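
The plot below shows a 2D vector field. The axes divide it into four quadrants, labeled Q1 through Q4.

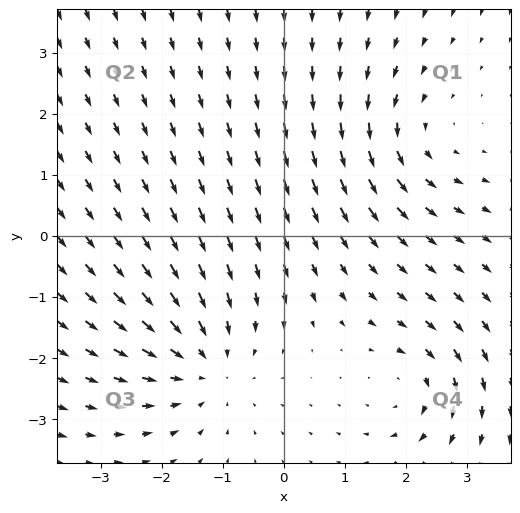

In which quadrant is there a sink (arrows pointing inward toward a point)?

Q3

The sink sits at approximately (-1.3, -2.1), which lies in quadrant Q3. The divergence there is about -3, negative as expected for a sink.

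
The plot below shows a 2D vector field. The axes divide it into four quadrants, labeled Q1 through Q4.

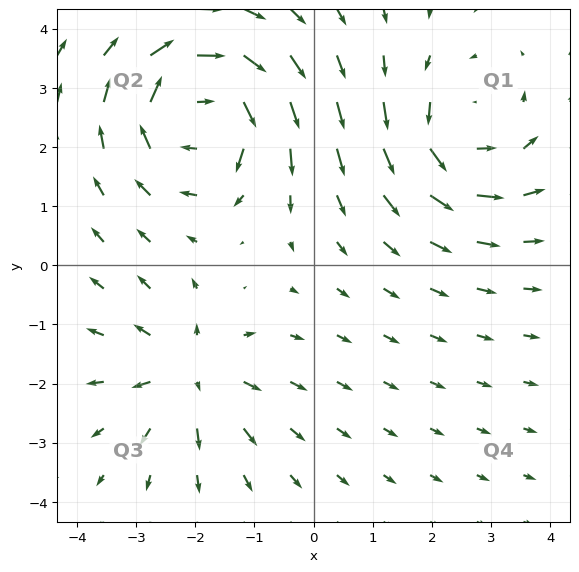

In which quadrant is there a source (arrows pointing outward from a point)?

Q3

The source sits at approximately (-2.1, -1.8), which lies in quadrant Q3. The divergence there is about +3, positive as expected for a source.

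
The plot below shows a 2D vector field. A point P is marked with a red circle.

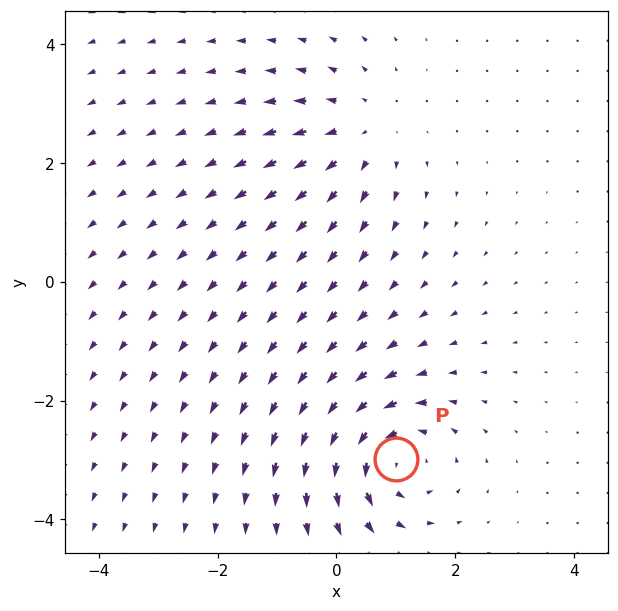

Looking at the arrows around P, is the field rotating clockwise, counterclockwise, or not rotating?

counterclockwise

Near P at (1.0, -3.0) the arrows circulate counterclockwise. The curl (z-component) there is about +6; positive curl means counterclockwise rotation.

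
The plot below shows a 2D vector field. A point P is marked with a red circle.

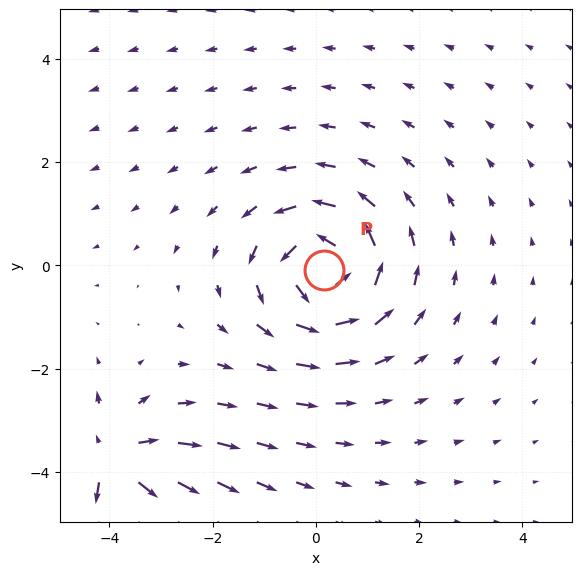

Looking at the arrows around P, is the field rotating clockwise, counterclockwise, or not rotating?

counterclockwise

Near P at (0.1, -0.1) the arrows circulate counterclockwise. The curl (z-component) there is about +5; positive curl means counterclockwise rotation.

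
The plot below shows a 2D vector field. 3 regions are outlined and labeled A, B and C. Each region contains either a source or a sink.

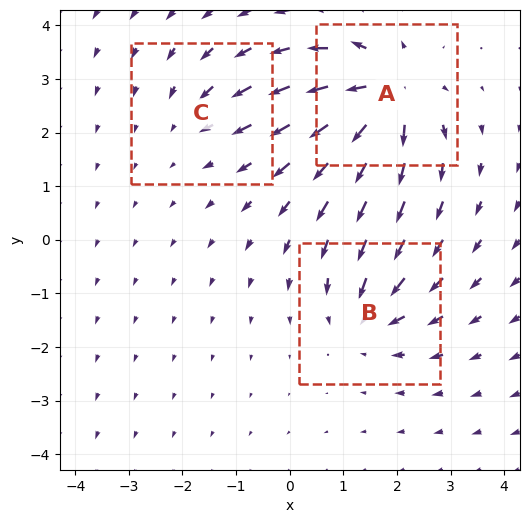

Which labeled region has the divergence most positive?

Divergence at each region's feature centre — A: about +5, B: about -3, C: about -2. Region A is most positive.

A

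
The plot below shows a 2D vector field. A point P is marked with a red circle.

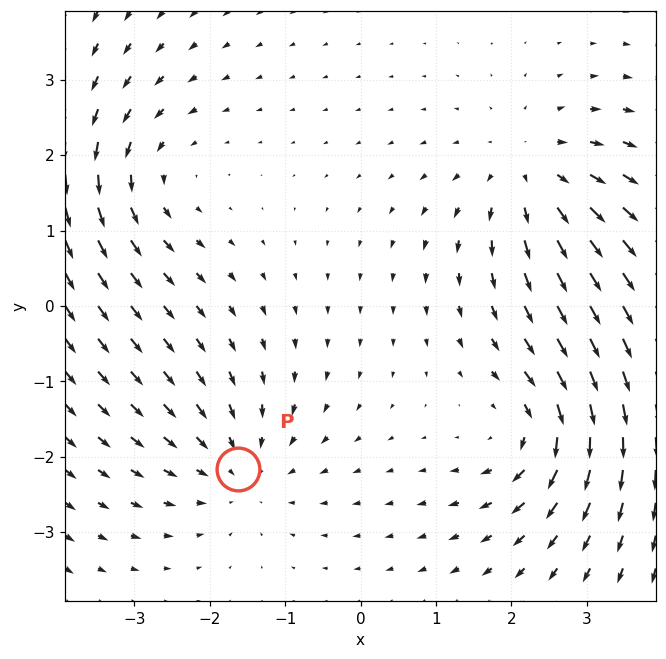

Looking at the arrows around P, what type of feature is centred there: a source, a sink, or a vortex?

At P (-1.6, -2.2) the arrows converge inward. Divergence about -3, curl ≈0 — negative divergence with near-zero curl is a sink.

sink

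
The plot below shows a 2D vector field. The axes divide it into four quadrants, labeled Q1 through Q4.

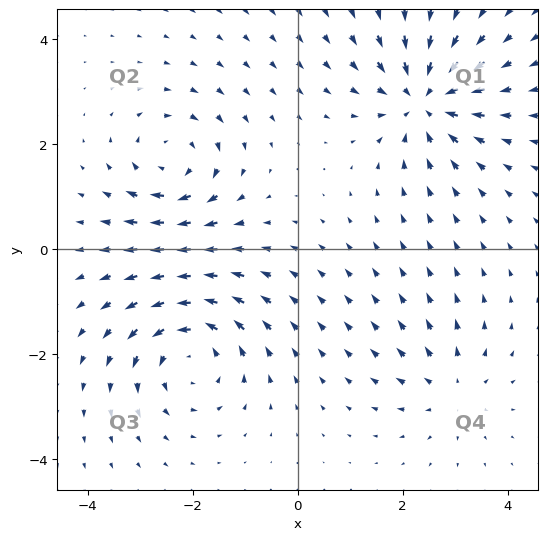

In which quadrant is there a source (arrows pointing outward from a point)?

The source sits at approximately (3.0, -2.7), which lies in quadrant Q4. The divergence there is about +3, positive as expected for a source.

Q4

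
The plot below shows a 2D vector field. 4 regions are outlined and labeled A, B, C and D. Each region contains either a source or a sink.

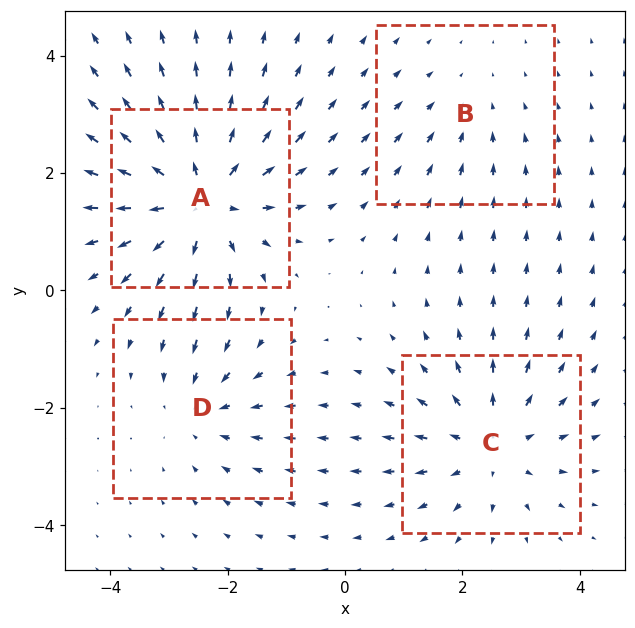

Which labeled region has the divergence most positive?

A

Divergence at each region's feature centre — A: about +6, B: about -2, C: about +4, D: about -3. Region A is most positive.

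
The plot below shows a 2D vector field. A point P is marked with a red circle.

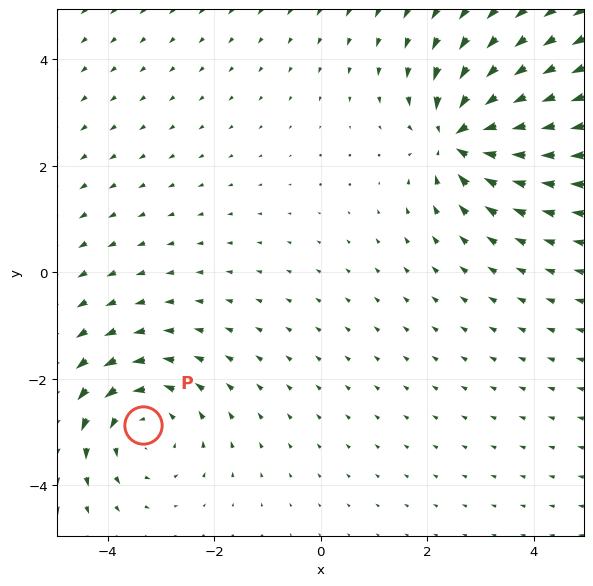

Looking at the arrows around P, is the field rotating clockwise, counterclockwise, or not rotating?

counterclockwise

Near P at (-3.3, -2.9) the arrows circulate counterclockwise. The curl (z-component) there is about +3; positive curl means counterclockwise rotation.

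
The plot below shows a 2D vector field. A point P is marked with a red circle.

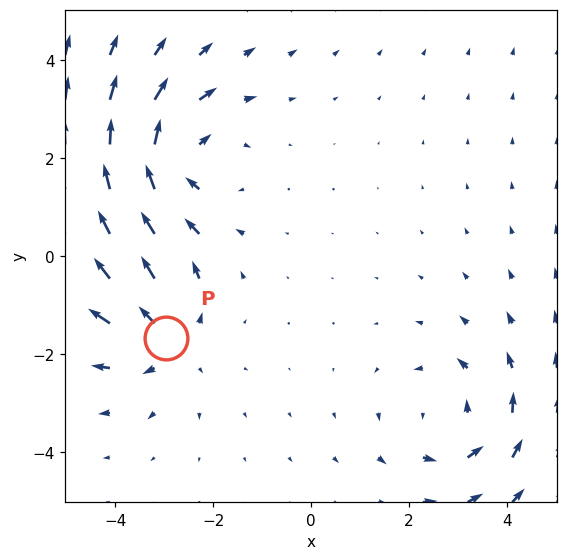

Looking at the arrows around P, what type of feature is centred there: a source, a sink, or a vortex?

At P (-3.0, -1.7) the arrows spread outward. Divergence about +3, curl ≈0 — positive divergence with near-zero curl is a source.

source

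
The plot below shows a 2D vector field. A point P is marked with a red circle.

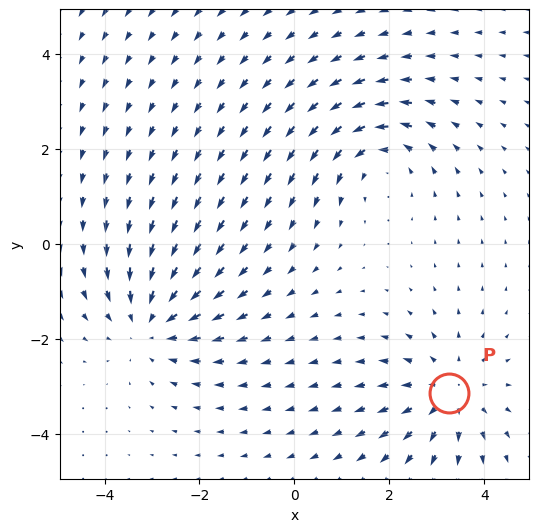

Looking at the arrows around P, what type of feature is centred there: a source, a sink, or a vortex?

source

At P (3.3, -3.1) the arrows spread outward. Divergence about +4, curl ≈0 — positive divergence with near-zero curl is a source.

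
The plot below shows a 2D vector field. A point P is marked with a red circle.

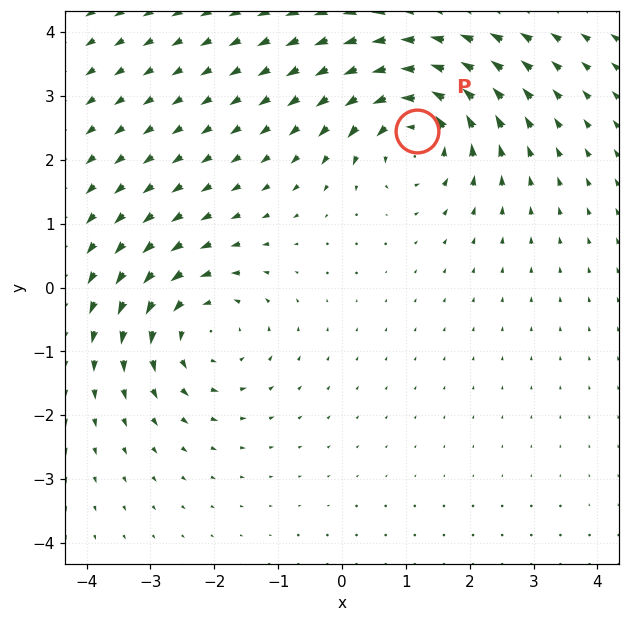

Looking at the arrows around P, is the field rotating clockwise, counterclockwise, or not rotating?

counterclockwise

Near P at (1.2, 2.4) the arrows circulate counterclockwise. The curl (z-component) there is about +4; positive curl means counterclockwise rotation.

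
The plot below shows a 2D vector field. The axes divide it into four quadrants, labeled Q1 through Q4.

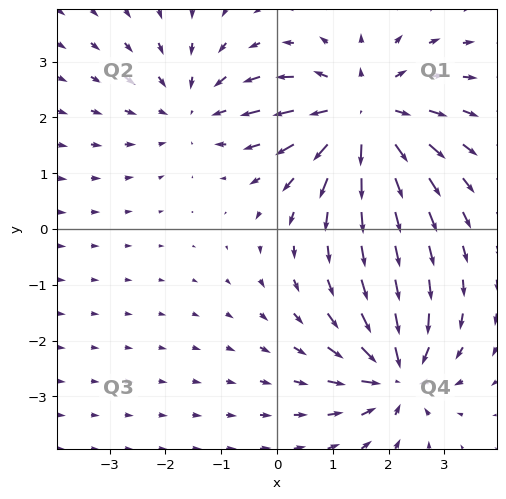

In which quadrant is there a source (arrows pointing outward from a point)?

Q1

The source sits at approximately (1.5, 2.0), which lies in quadrant Q1. The divergence there is about +4, positive as expected for a source.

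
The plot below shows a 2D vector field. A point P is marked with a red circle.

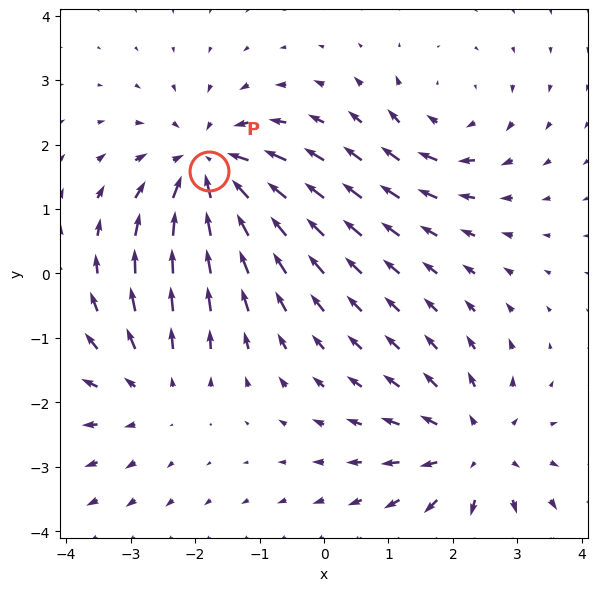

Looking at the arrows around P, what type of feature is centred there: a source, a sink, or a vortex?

At P (-1.8, 1.6) the arrows converge inward. Divergence about -5, curl ≈0 — negative divergence with near-zero curl is a sink.

sink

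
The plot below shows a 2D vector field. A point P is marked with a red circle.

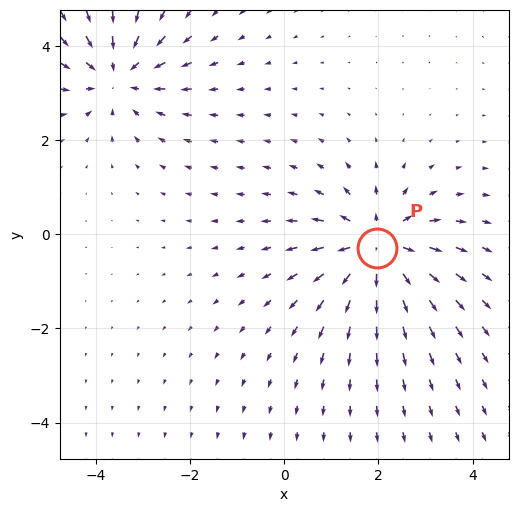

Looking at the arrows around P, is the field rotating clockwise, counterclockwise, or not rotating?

not rotating

Near P at (2.0, -0.3) the arrows show no circulation. The curl there is ≈0.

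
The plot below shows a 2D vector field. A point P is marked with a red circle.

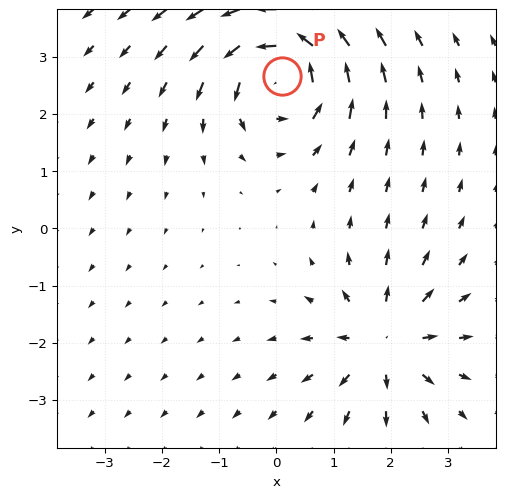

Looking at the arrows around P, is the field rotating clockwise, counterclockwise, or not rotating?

counterclockwise

Near P at (0.1, 2.7) the arrows circulate counterclockwise. The curl (z-component) there is about +5; positive curl means counterclockwise rotation.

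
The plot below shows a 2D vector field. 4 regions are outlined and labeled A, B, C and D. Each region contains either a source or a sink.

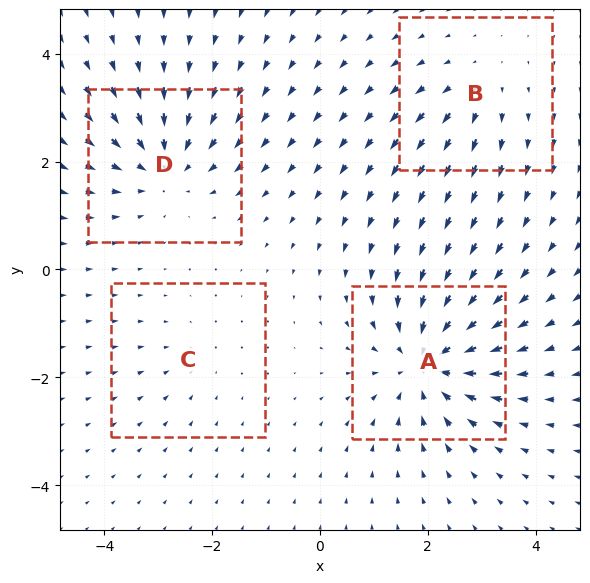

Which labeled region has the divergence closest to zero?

C

Divergence at each region's feature centre — A: about -7, B: about +3, C: about -2, D: about -5. Region C is closest to zero.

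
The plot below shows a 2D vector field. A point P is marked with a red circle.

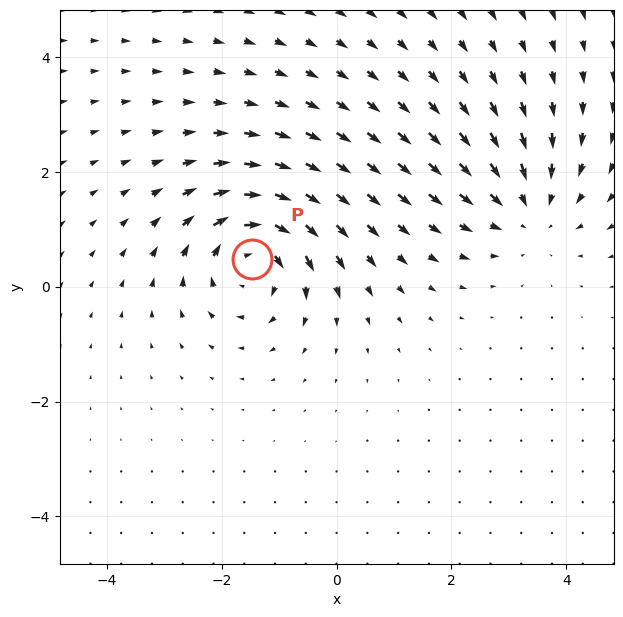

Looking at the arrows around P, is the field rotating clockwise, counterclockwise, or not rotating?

clockwise

Near P at (-1.5, 0.5) the arrows circulate clockwise. The curl (z-component) there is about -6; negative curl means clockwise rotation.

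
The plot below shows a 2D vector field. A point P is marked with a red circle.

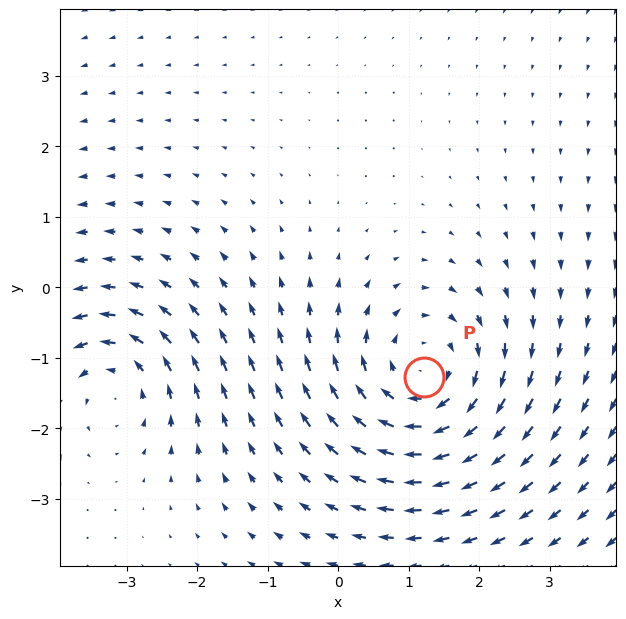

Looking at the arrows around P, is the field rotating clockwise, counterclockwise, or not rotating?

Near P at (1.2, -1.3) the arrows circulate clockwise. The curl (z-component) there is about -4; negative curl means clockwise rotation.

clockwise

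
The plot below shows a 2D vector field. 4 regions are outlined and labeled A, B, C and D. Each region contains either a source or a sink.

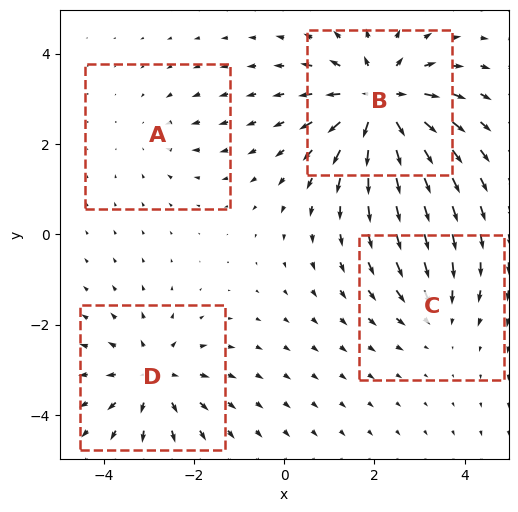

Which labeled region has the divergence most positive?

B

Divergence at each region's feature centre — A: about -2, B: about +7, C: about -3, D: about +5. Region B is most positive.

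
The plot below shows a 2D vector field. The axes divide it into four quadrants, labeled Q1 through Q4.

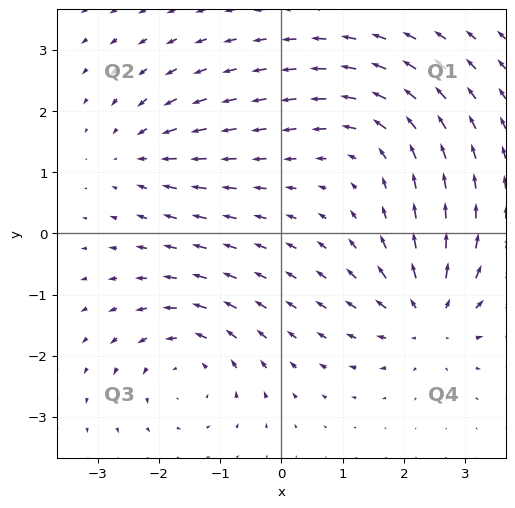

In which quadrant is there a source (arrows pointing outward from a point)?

Q4

The source sits at approximately (2.4, -1.4), which lies in quadrant Q4. The divergence there is about +6, positive as expected for a source.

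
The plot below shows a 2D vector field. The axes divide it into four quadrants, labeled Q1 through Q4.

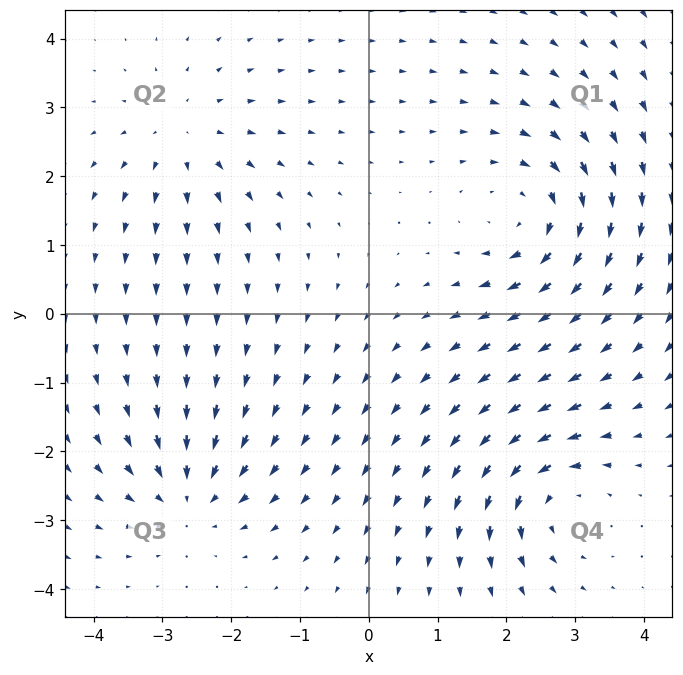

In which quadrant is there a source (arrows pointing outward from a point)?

Q2

The source sits at approximately (-2.7, 2.6), which lies in quadrant Q2. The divergence there is about +3, positive as expected for a source.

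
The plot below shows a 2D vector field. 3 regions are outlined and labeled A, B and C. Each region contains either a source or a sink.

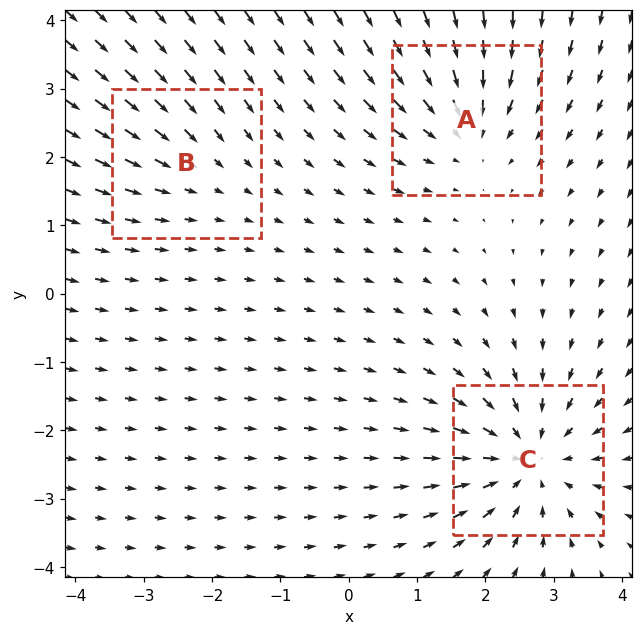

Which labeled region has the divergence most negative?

C

Divergence at each region's feature centre — A: about -3, B: about -2, C: about -5. Region C is most negative.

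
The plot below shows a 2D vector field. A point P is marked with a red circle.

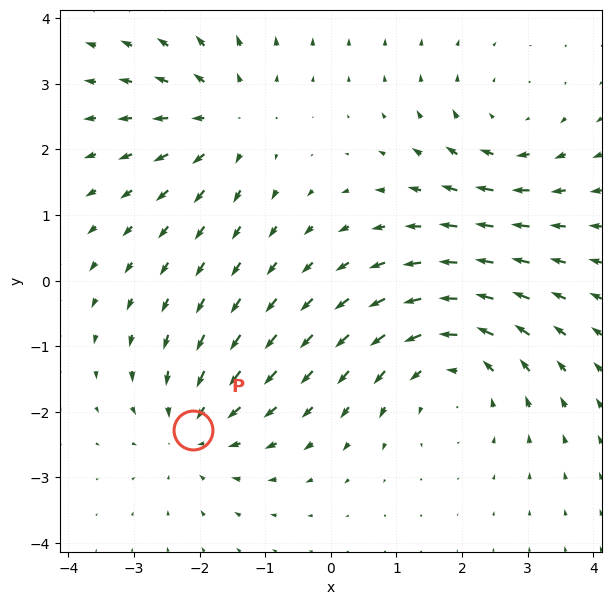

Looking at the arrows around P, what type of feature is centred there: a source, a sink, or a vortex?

At P (-2.1, -2.3) the arrows converge inward. Divergence about -4, curl ≈0 — negative divergence with near-zero curl is a sink.

sink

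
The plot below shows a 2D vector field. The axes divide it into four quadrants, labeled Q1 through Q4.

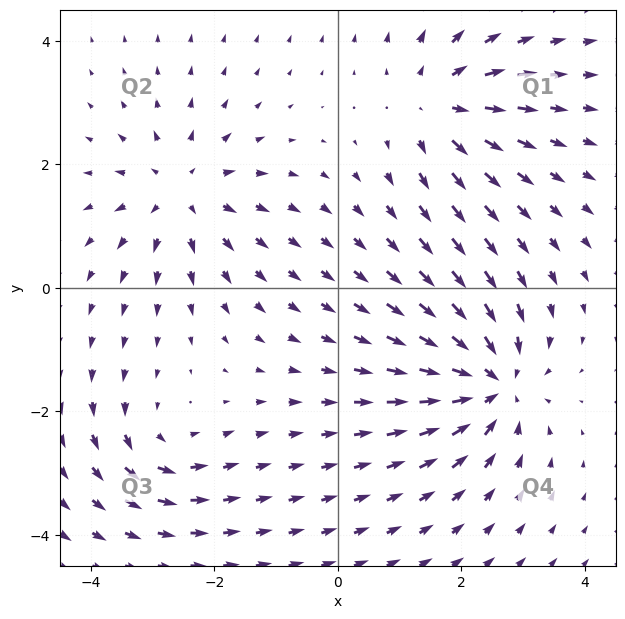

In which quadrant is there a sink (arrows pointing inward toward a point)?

The sink sits at approximately (2.5, -1.5), which lies in quadrant Q4. The divergence there is about -6, negative as expected for a sink.

Q4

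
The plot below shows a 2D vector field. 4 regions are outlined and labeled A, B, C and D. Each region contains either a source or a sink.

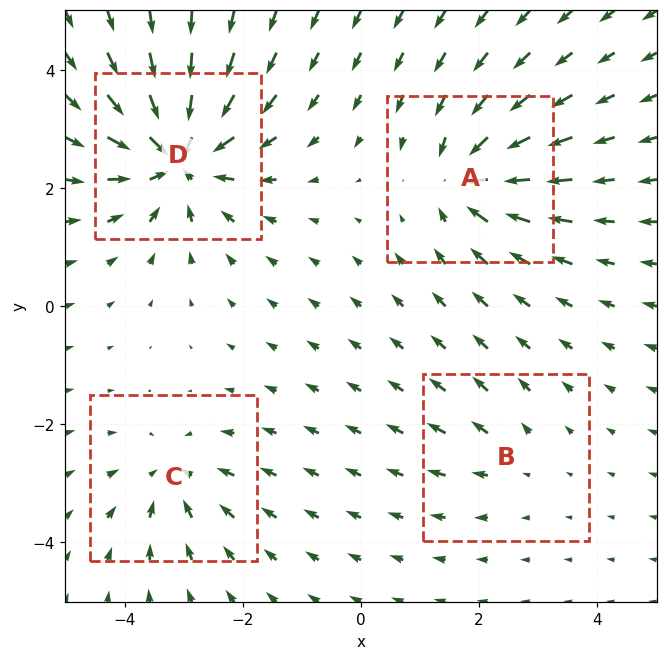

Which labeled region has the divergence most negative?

D

Divergence at each region's feature centre — A: about -6, B: about +2, C: about -4, D: about -8. Region D is most negative.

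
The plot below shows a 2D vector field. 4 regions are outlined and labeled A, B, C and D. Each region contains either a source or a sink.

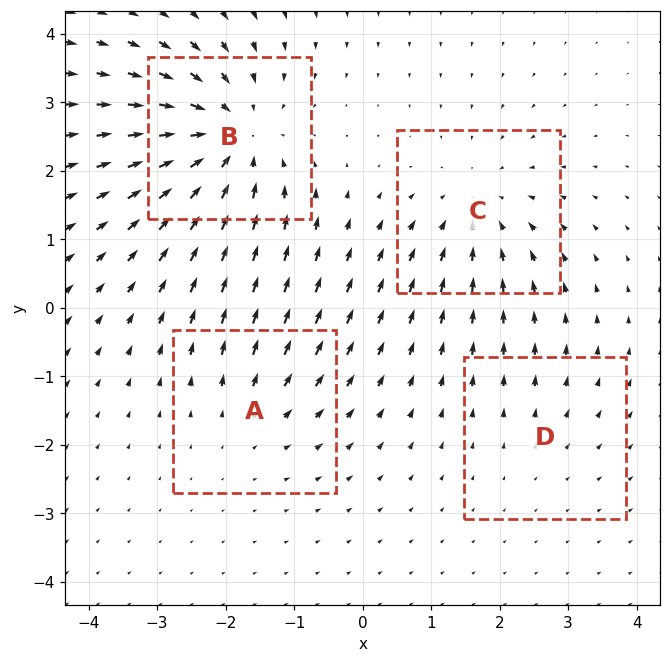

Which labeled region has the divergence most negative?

Divergence at each region's feature centre — A: about +3, B: about -6, C: about -4, D: about +2. Region B is most negative.

B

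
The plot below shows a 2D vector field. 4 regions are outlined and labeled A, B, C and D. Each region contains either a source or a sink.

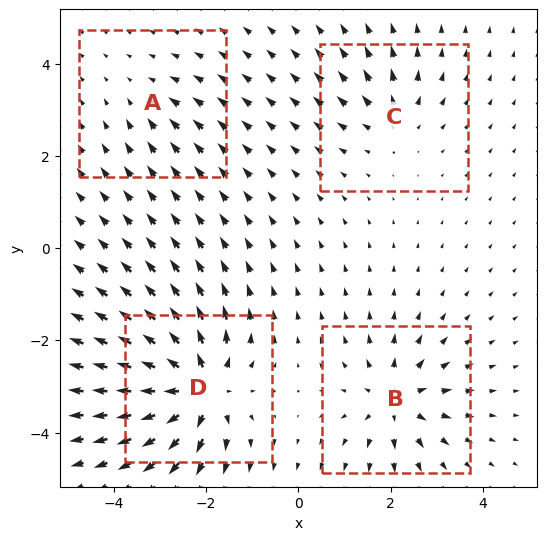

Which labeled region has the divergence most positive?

Divergence at each region's feature centre — A: about -2, B: about +6, C: about +4, D: about +9. Region D is most positive.

D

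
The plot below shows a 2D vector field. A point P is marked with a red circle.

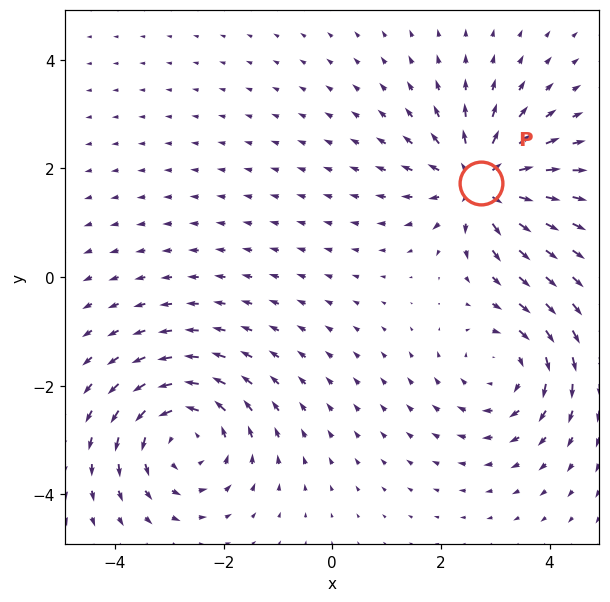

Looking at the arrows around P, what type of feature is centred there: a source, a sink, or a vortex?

At P (2.7, 1.7) the arrows spread outward. Divergence about +6, curl ≈0 — positive divergence with near-zero curl is a source.

source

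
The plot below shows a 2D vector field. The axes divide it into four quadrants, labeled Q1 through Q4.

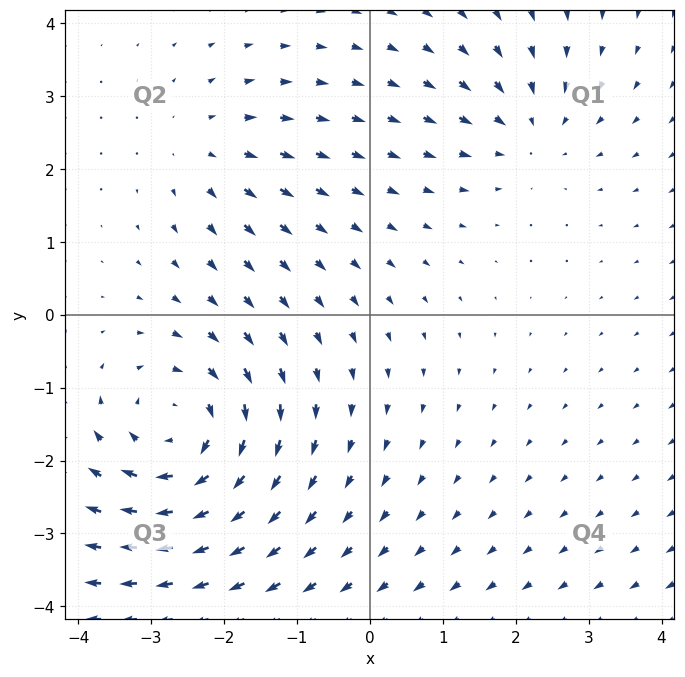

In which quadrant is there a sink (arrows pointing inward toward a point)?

The sink sits at approximately (2.2, 2.5), which lies in quadrant Q1. The divergence there is about -3, negative as expected for a sink.

Q1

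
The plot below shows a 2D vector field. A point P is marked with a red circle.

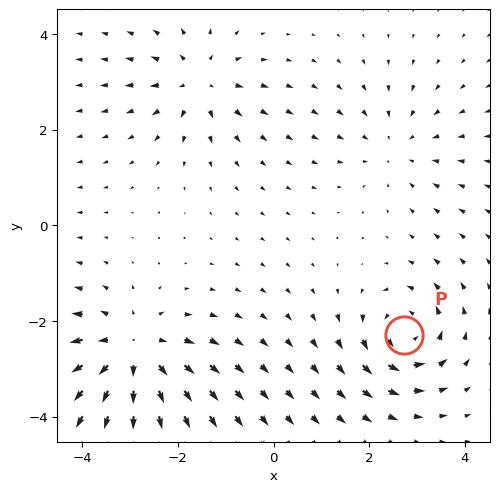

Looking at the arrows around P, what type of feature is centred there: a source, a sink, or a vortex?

vortex

At P (2.7, -2.3) the arrows circulate counterclockwise. Divergence ≈0, curl about +4 — near-zero divergence with nonzero curl is a vortex.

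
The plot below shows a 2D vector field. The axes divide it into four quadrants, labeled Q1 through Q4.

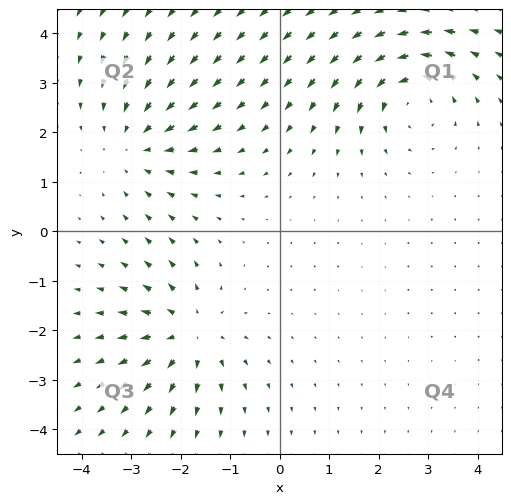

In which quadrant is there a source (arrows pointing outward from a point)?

The source sits at approximately (-1.8, -2.1), which lies in quadrant Q3. The divergence there is about +3, positive as expected for a source.

Q3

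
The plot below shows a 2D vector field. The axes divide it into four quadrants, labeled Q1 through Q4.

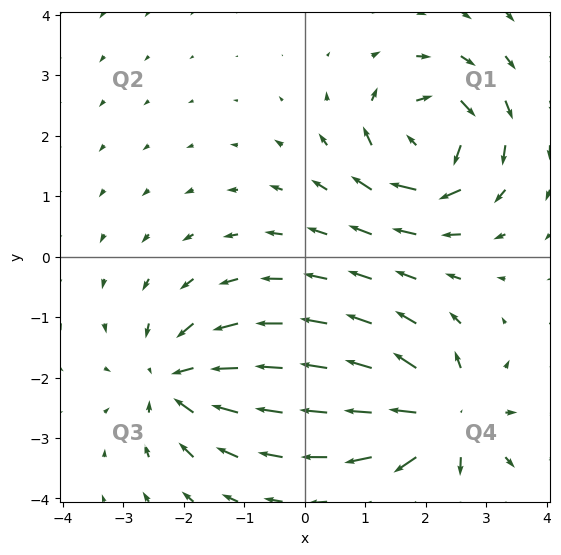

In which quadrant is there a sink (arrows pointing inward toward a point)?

Q3

The sink sits at approximately (-2.1, -2.1), which lies in quadrant Q3. The divergence there is about -4, negative as expected for a sink.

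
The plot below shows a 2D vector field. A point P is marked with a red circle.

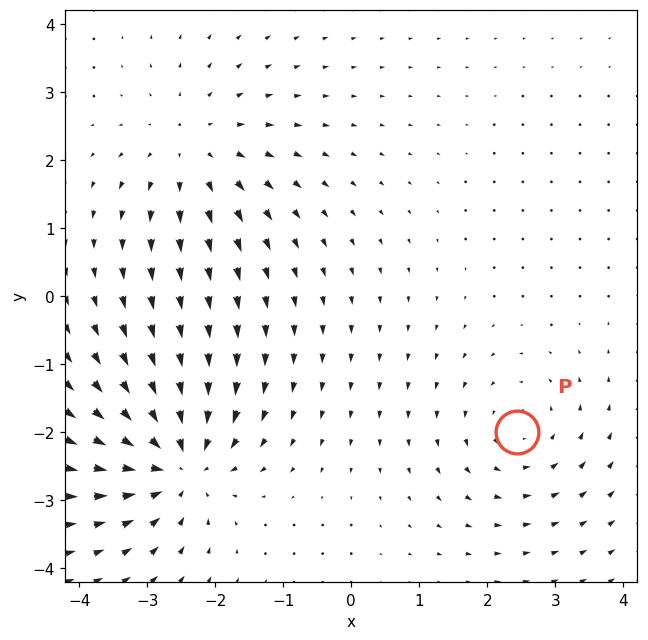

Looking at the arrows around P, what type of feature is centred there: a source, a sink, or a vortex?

vortex

At P (2.4, -2.0) the arrows circulate counterclockwise. Divergence ≈0, curl about +3 — near-zero divergence with nonzero curl is a vortex.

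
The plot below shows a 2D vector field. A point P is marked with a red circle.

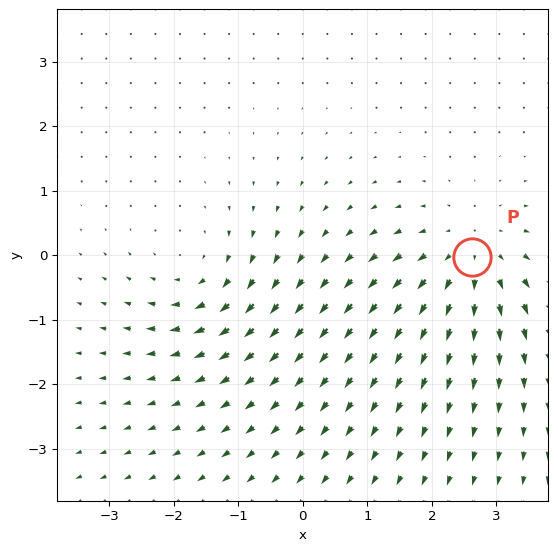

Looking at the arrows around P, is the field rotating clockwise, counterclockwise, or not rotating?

Near P at (2.6, -0.0) the arrows show no circulation. The curl there is ≈0.

not rotating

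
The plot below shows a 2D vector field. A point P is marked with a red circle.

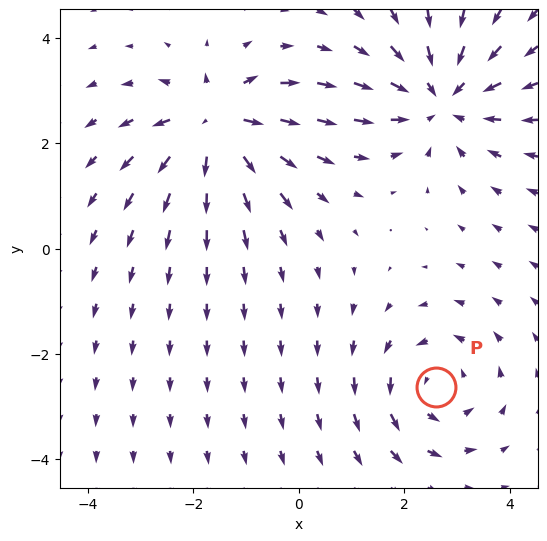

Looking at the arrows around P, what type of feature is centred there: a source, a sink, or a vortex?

At P (2.6, -2.6) the arrows circulate counterclockwise. Divergence ≈0, curl about +3 — near-zero divergence with nonzero curl is a vortex.

vortex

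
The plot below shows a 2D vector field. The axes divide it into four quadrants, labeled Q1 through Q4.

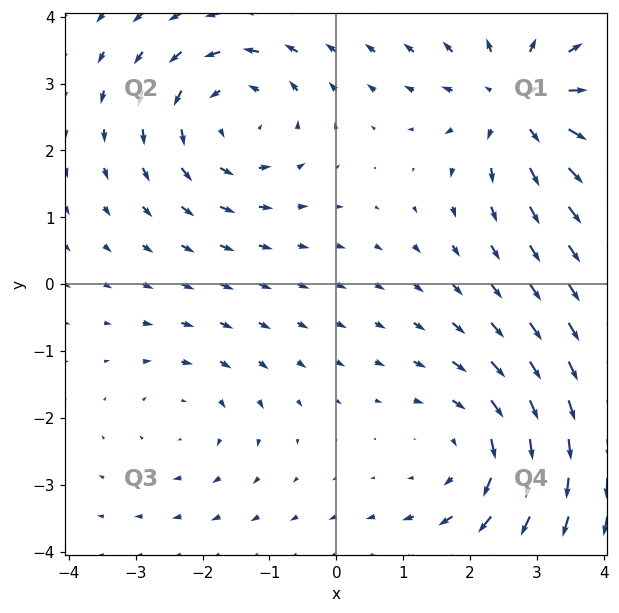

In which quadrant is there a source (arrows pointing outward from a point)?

The source sits at approximately (2.7, 2.7), which lies in quadrant Q1. The divergence there is about +5, positive as expected for a source.

Q1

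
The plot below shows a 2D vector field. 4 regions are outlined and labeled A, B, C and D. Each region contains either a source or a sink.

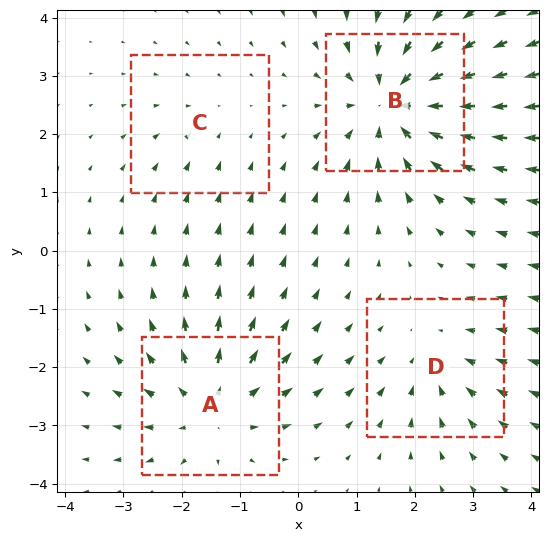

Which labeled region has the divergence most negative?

B

Divergence at each region's feature centre — A: about +5, B: about -7, C: about -2, D: about -3. Region B is most negative.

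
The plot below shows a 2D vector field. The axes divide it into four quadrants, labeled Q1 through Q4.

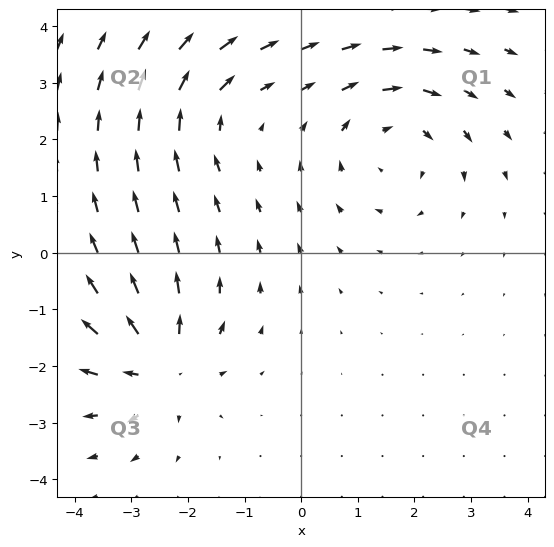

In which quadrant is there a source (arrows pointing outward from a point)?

Q3

The source sits at approximately (-2.5, -2.0), which lies in quadrant Q3. The divergence there is about +4, positive as expected for a source.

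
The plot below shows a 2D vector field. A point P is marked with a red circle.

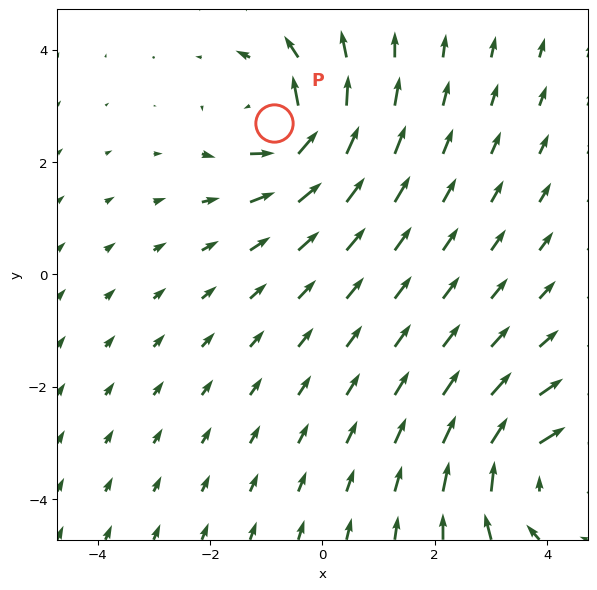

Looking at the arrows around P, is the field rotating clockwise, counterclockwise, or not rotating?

counterclockwise

Near P at (-0.9, 2.7) the arrows circulate counterclockwise. The curl (z-component) there is about +4; positive curl means counterclockwise rotation.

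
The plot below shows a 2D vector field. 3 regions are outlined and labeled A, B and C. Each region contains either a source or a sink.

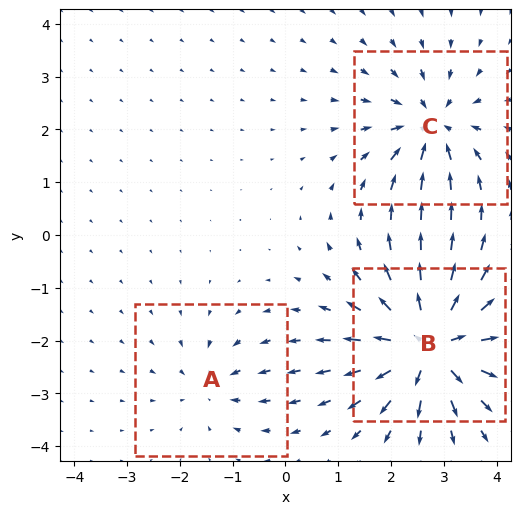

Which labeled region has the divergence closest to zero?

Divergence at each region's feature centre — A: about -2, B: about +6, C: about -4. Region A is closest to zero.

A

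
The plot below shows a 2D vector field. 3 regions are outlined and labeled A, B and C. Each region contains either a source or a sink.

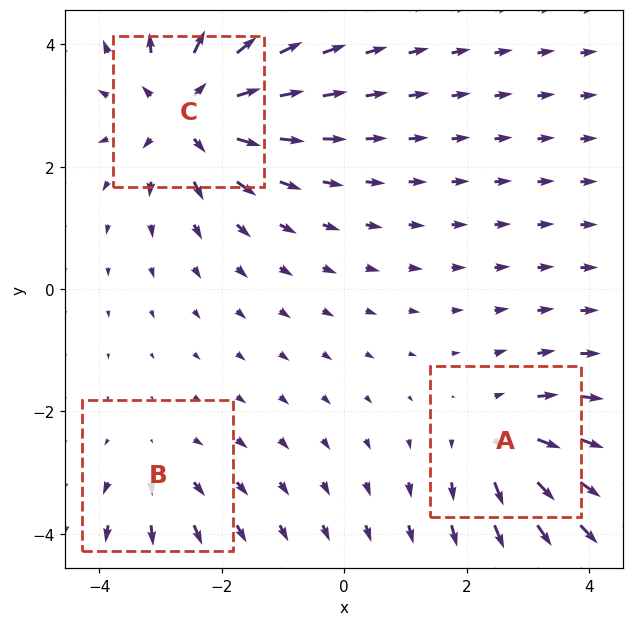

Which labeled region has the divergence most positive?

Divergence at each region's feature centre — A: about +3, B: about +2, C: about +5. Region C is most positive.

C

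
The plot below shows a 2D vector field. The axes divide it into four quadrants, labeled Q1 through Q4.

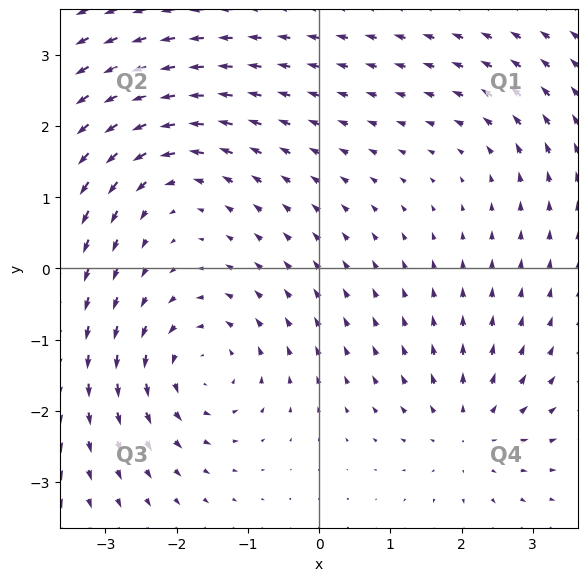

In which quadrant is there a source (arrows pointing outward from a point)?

The source sits at approximately (2.1, -2.3), which lies in quadrant Q4. The divergence there is about +5, positive as expected for a source.

Q4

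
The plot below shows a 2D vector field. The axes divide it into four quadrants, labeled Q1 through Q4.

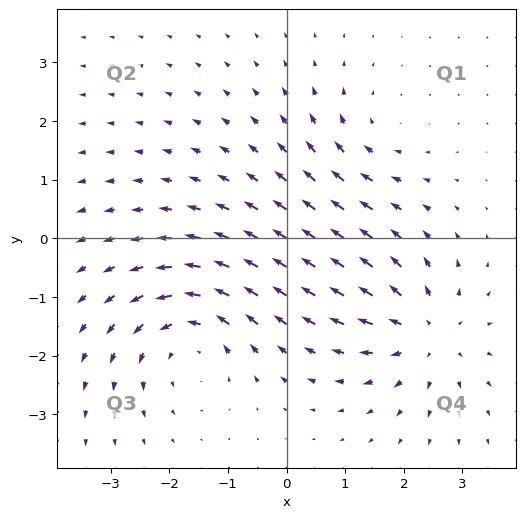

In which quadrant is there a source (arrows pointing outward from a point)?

Q4

The source sits at approximately (2.4, -1.6), which lies in quadrant Q4. The divergence there is about +5, positive as expected for a source.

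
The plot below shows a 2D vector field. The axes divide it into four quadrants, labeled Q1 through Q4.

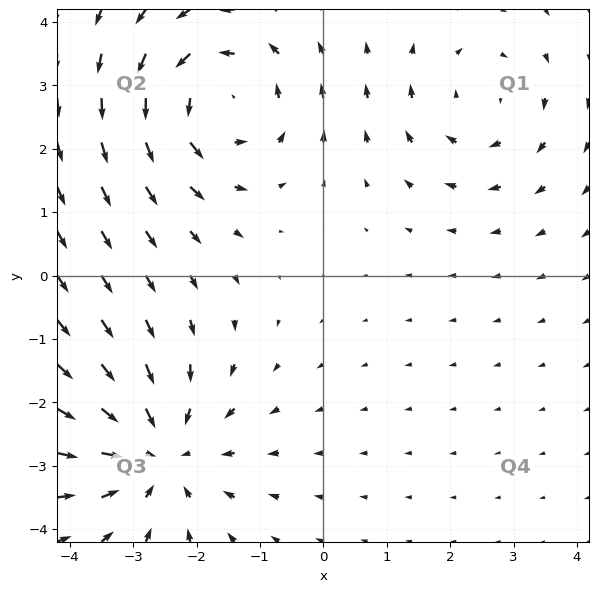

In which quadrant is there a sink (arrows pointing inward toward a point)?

The sink sits at approximately (-2.6, -2.8), which lies in quadrant Q3. The divergence there is about -4, negative as expected for a sink.

Q3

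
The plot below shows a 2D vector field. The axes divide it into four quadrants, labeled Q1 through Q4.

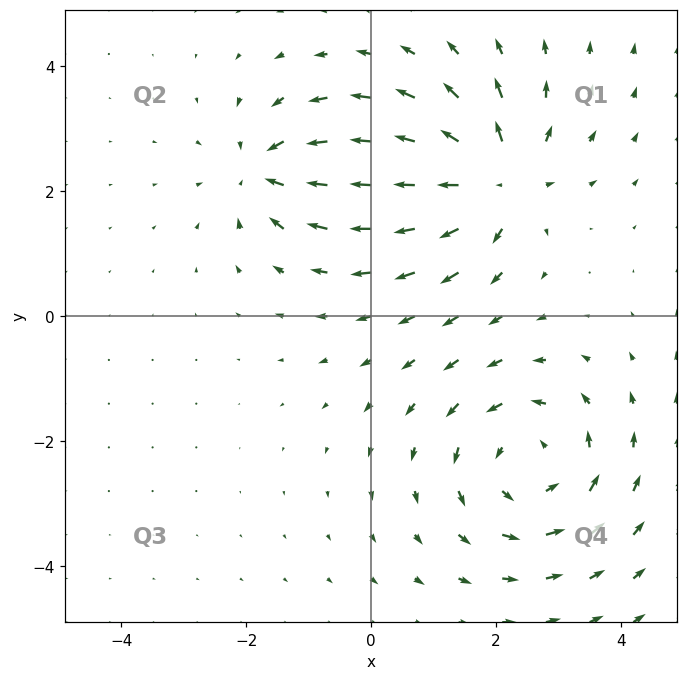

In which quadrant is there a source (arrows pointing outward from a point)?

The source sits at approximately (2.0, 2.2), which lies in quadrant Q1. The divergence there is about +5, positive as expected for a source.

Q1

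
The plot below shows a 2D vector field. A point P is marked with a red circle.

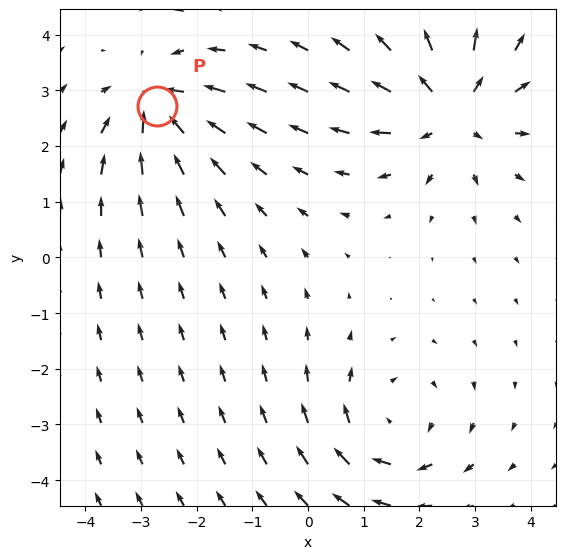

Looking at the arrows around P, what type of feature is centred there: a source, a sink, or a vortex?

sink

At P (-2.7, 2.7) the arrows converge inward. Divergence about -3, curl ≈0 — negative divergence with near-zero curl is a sink.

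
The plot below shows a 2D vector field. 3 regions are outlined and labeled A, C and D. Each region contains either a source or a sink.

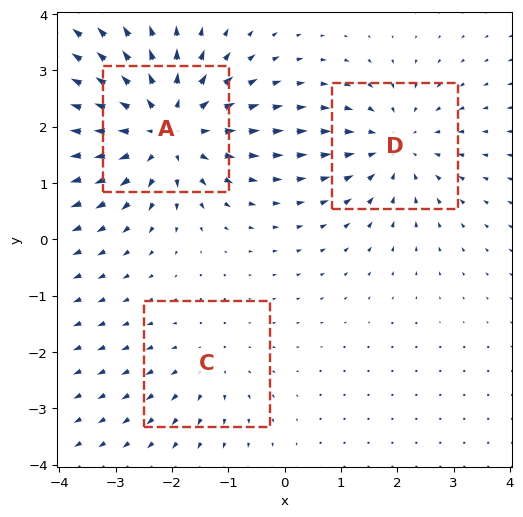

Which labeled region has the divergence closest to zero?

Divergence at each region's feature centre — A: about +4, C: about +2, D: about -3. Region C is closest to zero.

C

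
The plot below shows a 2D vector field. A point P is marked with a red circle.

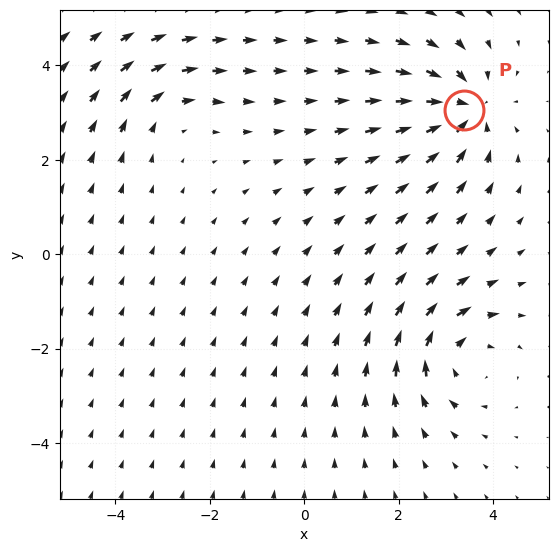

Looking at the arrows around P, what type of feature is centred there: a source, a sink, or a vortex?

sink

At P (3.4, 3.1) the arrows converge inward. Divergence about -6, curl ≈0 — negative divergence with near-zero curl is a sink.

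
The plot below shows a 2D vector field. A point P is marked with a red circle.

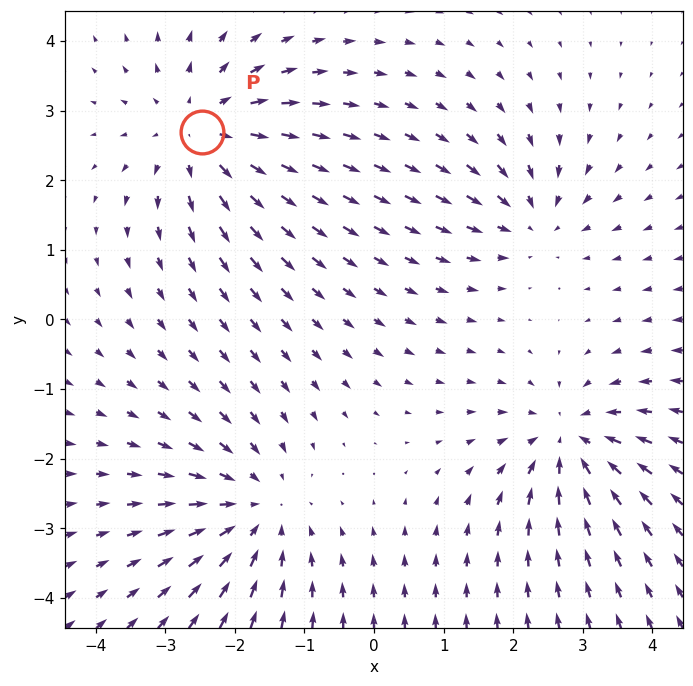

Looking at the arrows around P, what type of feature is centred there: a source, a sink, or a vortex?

source

At P (-2.5, 2.7) the arrows spread outward. Divergence about +4, curl ≈0 — positive divergence with near-zero curl is a source.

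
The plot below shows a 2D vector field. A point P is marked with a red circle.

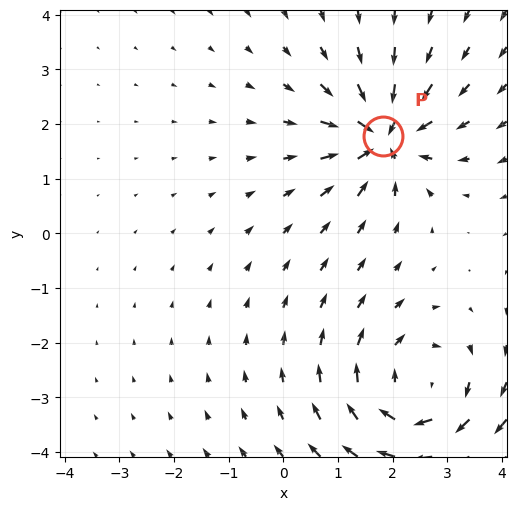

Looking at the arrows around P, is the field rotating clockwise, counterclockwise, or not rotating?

not rotating

Near P at (1.8, 1.8) the arrows show no circulation. The curl there is ≈0.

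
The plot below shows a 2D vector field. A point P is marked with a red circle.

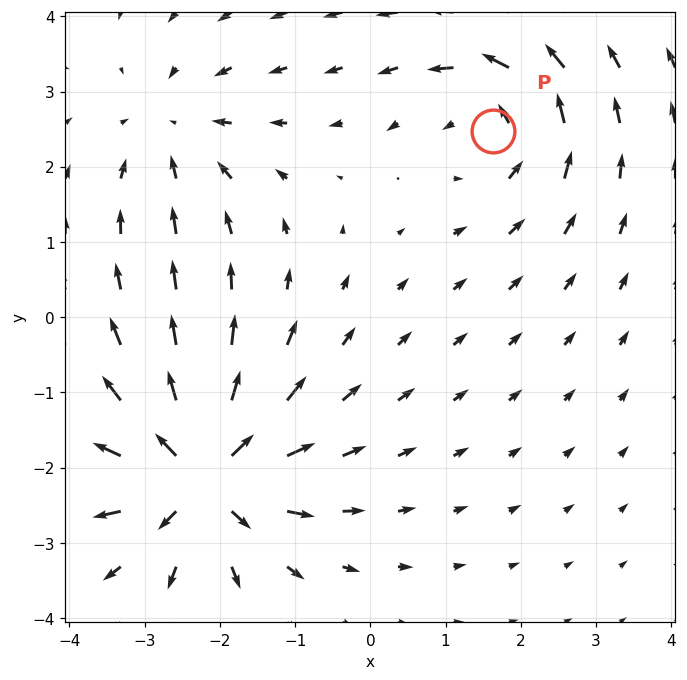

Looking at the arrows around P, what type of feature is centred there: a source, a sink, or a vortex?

vortex

At P (1.6, 2.5) the arrows circulate counterclockwise. Divergence ≈0, curl about +4 — near-zero divergence with nonzero curl is a vortex.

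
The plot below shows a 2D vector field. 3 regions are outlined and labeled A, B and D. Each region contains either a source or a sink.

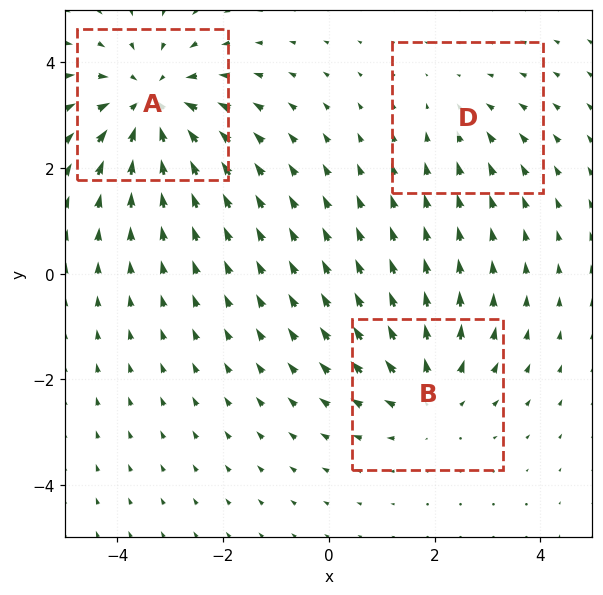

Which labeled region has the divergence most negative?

A

Divergence at each region's feature centre — A: about -4, B: about +3, D: about -2. Region A is most negative.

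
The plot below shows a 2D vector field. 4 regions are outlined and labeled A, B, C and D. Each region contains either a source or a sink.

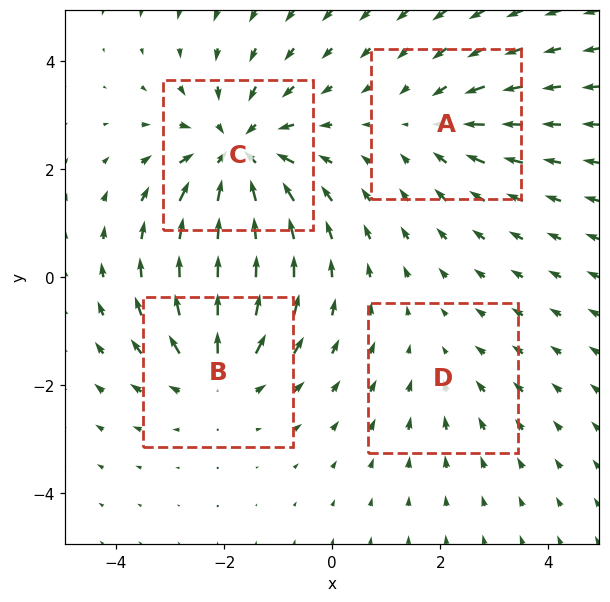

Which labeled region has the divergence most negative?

Divergence at each region's feature centre — A: about -3, B: about +4, C: about -6, D: about -2. Region C is most negative.

C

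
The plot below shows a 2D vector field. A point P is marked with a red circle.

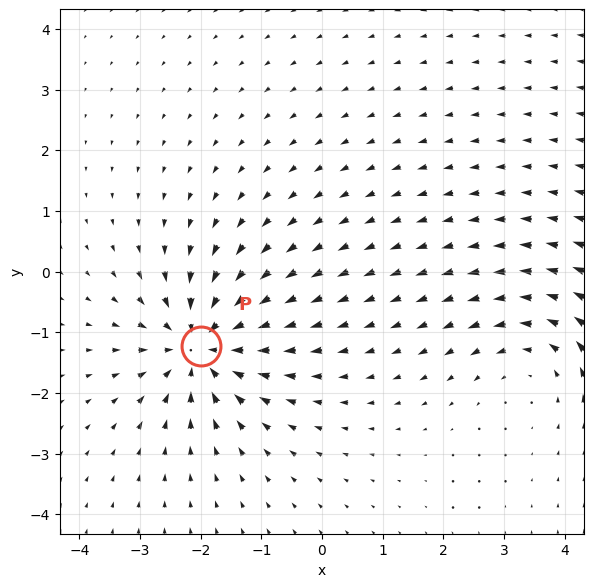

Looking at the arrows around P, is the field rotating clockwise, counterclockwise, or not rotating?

not rotating

Near P at (-2.0, -1.2) the arrows show no circulation. The curl there is ≈0.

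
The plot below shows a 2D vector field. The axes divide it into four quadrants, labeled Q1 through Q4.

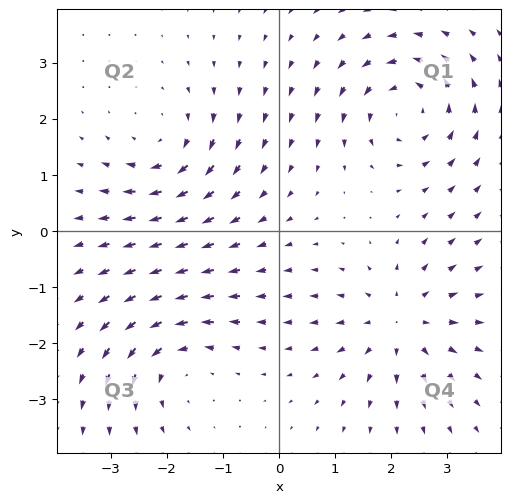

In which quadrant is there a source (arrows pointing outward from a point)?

The source sits at approximately (2.2, -1.6), which lies in quadrant Q4. The divergence there is about +4, positive as expected for a source.

Q4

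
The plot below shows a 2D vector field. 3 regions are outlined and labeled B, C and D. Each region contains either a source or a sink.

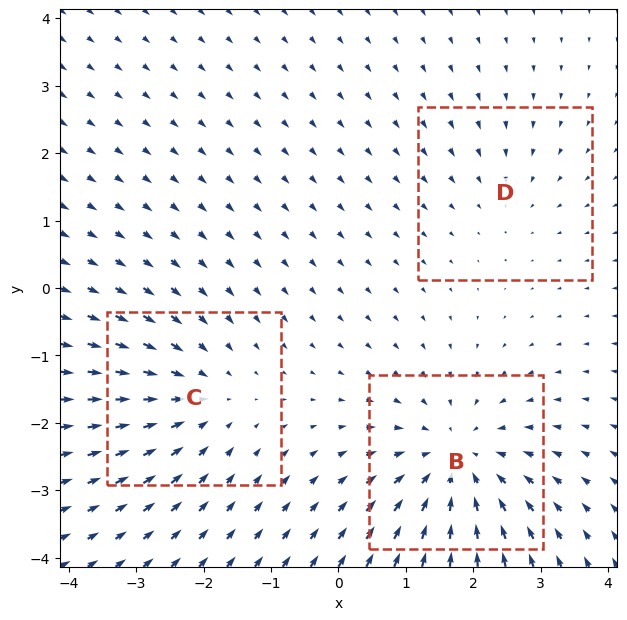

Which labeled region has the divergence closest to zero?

Divergence at each region's feature centre — B: about -4, C: about -3, D: about -2. Region D is closest to zero.

D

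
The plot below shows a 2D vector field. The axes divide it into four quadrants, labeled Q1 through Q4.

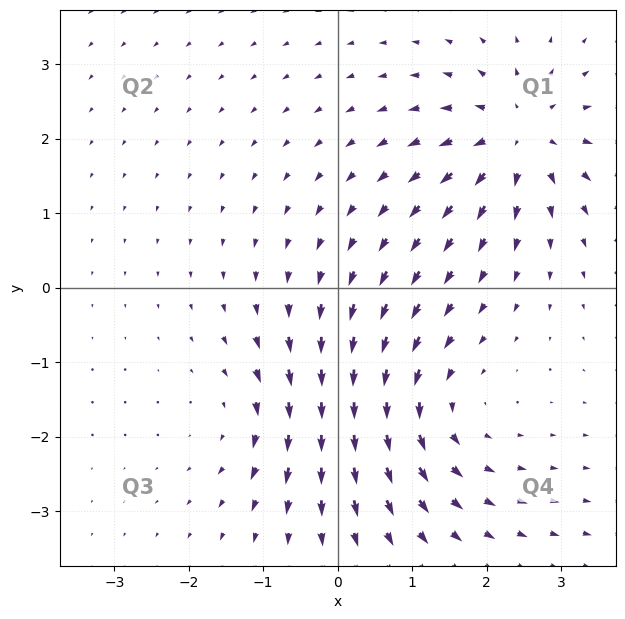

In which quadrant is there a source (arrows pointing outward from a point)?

The source sits at approximately (2.4, 2.0), which lies in quadrant Q1. The divergence there is about +6, positive as expected for a source.

Q1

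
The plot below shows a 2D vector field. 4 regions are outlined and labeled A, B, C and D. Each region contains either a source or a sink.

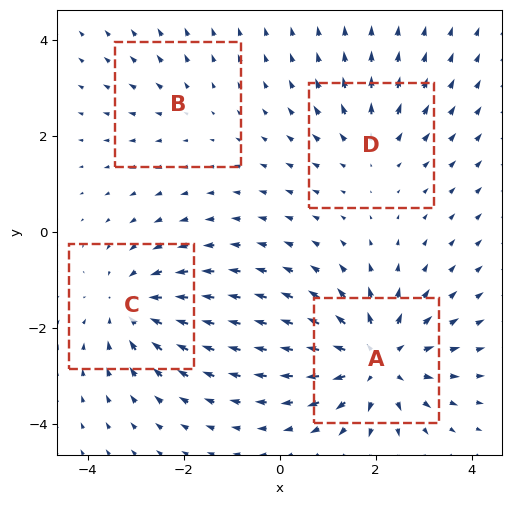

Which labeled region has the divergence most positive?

A

Divergence at each region's feature centre — A: about +6, B: about +2, C: about -4, D: about +3. Region A is most positive.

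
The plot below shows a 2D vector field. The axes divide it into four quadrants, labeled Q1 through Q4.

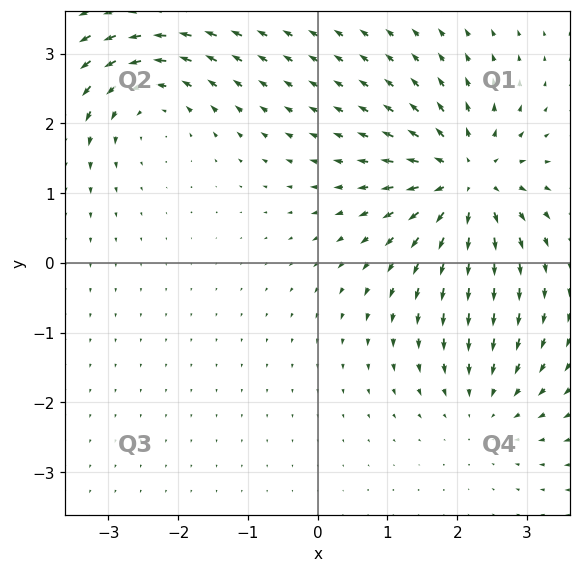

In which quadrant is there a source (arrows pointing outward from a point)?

The source sits at approximately (2.1, 1.2), which lies in quadrant Q1. The divergence there is about +6, positive as expected for a source.

Q1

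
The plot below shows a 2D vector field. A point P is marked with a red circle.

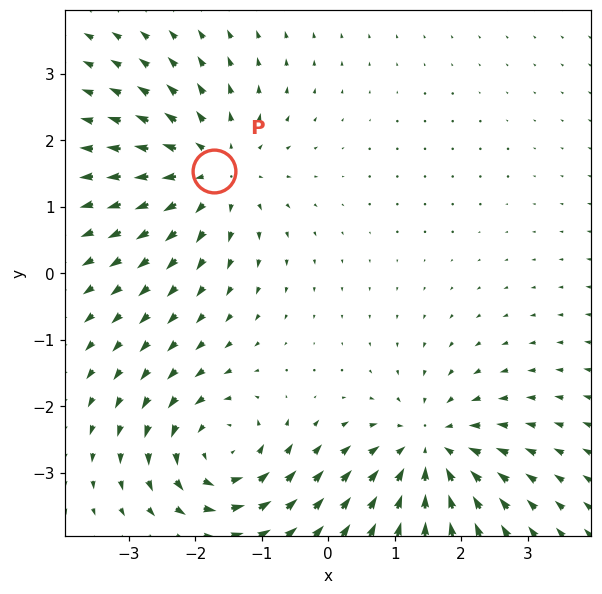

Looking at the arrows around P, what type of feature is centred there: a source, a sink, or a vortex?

source

At P (-1.7, 1.5) the arrows spread outward. Divergence about +4, curl ≈0 — positive divergence with near-zero curl is a source.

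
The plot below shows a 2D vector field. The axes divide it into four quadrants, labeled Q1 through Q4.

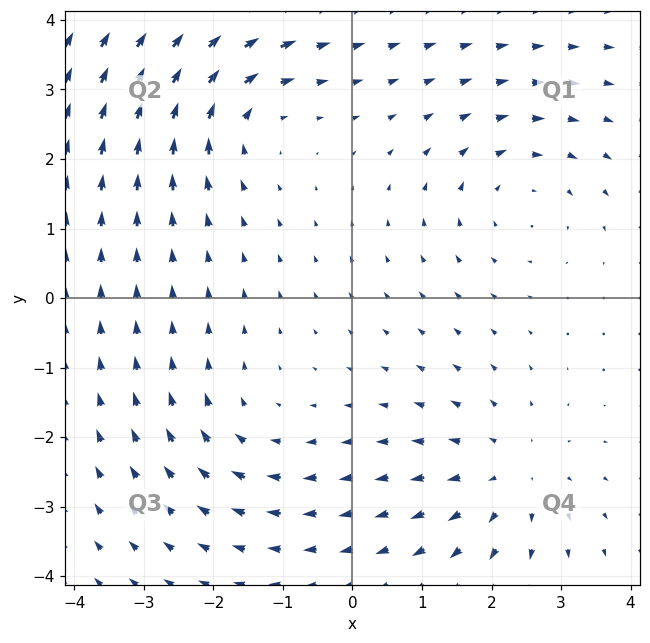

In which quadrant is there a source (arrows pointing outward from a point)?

Q4

The source sits at approximately (2.2, -2.5), which lies in quadrant Q4. The divergence there is about +3, positive as expected for a source.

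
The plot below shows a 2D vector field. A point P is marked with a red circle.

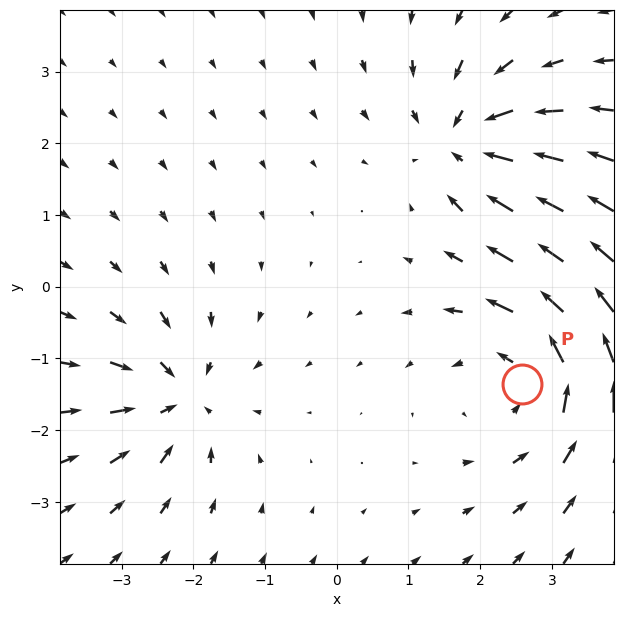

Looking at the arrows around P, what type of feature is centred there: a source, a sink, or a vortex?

At P (2.6, -1.4) the arrows circulate counterclockwise. Divergence ≈0, curl about +4 — near-zero divergence with nonzero curl is a vortex.

vortex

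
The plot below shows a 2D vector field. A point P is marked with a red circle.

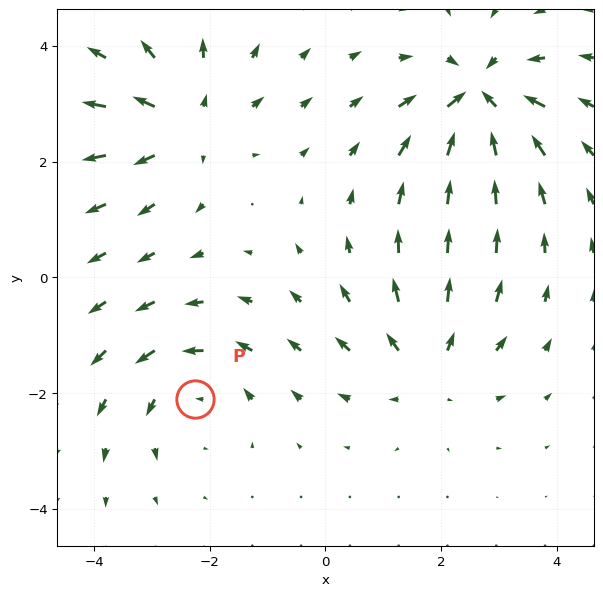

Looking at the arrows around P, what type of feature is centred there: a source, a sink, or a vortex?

vortex

At P (-2.3, -2.1) the arrows circulate counterclockwise. Divergence ≈0, curl about +3 — near-zero divergence with nonzero curl is a vortex.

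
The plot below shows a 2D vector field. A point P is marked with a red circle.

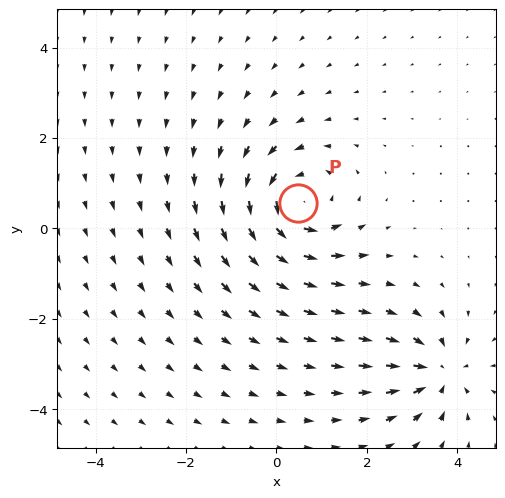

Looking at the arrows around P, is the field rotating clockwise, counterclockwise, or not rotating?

Near P at (0.5, 0.6) the arrows circulate counterclockwise. The curl (z-component) there is about +4; positive curl means counterclockwise rotation.

counterclockwise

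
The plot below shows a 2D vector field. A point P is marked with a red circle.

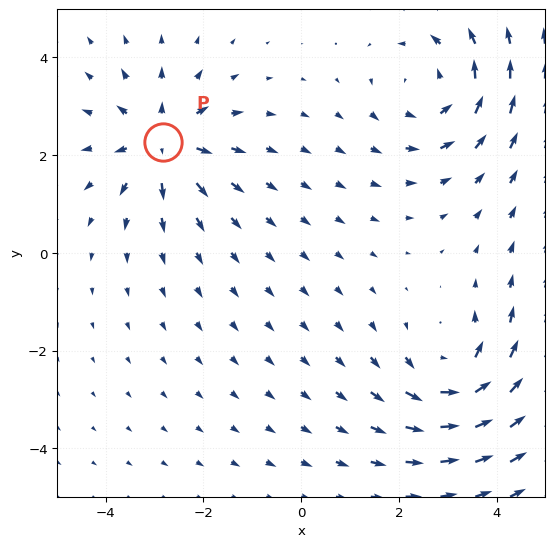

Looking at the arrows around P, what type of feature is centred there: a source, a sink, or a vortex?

At P (-2.8, 2.3) the arrows spread outward. Divergence about +5, curl ≈0 — positive divergence with near-zero curl is a source.

source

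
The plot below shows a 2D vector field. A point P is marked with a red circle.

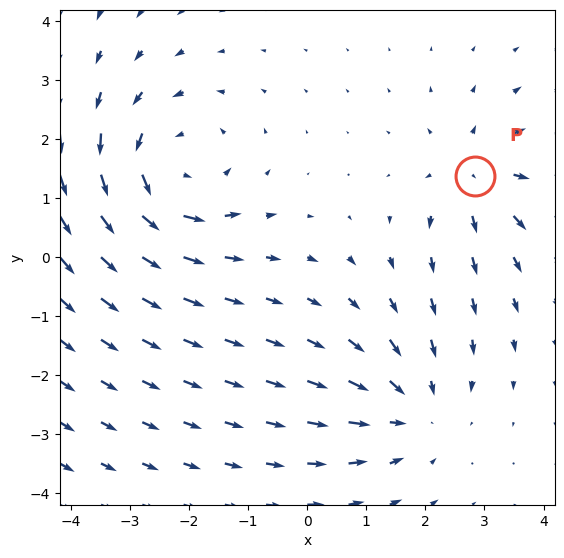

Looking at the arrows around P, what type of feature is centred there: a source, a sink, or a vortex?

At P (2.8, 1.4) the arrows spread outward. Divergence about +3, curl ≈0 — positive divergence with near-zero curl is a source.

source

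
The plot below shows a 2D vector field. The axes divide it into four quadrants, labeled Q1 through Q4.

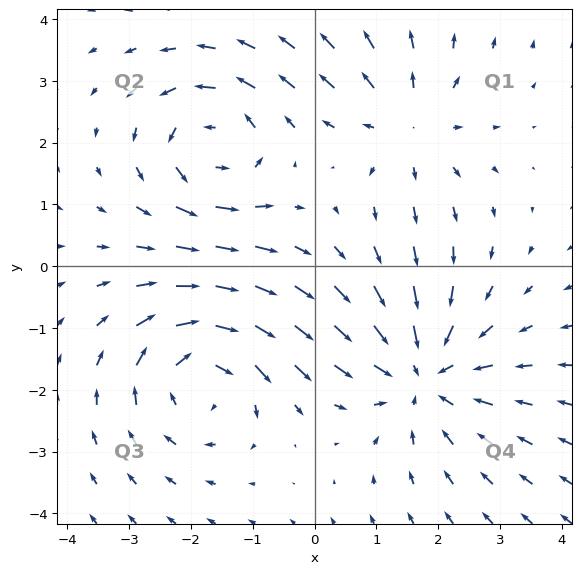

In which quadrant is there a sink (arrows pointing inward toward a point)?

Q4

The sink sits at approximately (1.8, -1.8), which lies in quadrant Q4. The divergence there is about -5, negative as expected for a sink.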